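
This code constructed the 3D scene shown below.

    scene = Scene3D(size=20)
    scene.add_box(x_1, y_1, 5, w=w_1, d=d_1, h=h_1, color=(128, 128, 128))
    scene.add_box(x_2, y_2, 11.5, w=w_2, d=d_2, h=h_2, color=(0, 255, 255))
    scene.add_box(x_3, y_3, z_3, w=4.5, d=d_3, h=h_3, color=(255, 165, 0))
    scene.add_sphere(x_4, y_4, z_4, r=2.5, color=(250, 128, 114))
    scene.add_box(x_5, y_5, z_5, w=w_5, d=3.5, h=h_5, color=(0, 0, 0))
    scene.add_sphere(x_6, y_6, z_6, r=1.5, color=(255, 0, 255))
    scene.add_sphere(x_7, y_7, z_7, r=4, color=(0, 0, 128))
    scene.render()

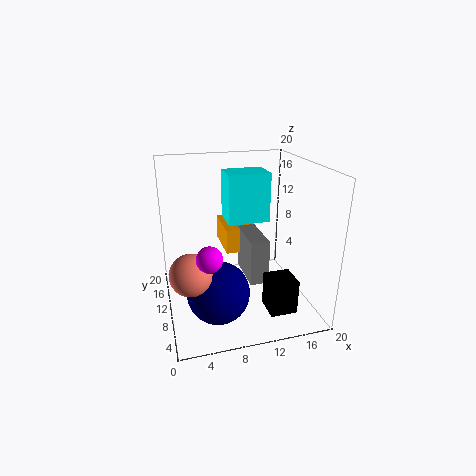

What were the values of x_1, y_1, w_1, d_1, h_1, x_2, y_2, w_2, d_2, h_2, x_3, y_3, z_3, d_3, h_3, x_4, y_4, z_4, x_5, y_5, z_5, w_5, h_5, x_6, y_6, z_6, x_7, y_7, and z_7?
x_1 = 10.5, y_1 = 5.5, w_1 = 2.5, d_1 = 6.5, h_1 = 6, x_2 = 9, y_2 = 11, w_2 = 6, d_2 = 4.5, h_2 = 7, x_3 = 8.5, y_3 = 10.5, z_3 = 7.5, d_3 = 6.5, h_3 = 3.5, x_4 = 2.5, y_4 = 3.5, z_4 = 9, x_5 = 12, y_5 = 1.5, z_5 = 2.5, w_5 = 3.5, h_5 = 4.5, x_6 = 4.5, y_6 = 2, z_6 = 11.5, x_7 = 6, y_7 = 5, z_7 = 5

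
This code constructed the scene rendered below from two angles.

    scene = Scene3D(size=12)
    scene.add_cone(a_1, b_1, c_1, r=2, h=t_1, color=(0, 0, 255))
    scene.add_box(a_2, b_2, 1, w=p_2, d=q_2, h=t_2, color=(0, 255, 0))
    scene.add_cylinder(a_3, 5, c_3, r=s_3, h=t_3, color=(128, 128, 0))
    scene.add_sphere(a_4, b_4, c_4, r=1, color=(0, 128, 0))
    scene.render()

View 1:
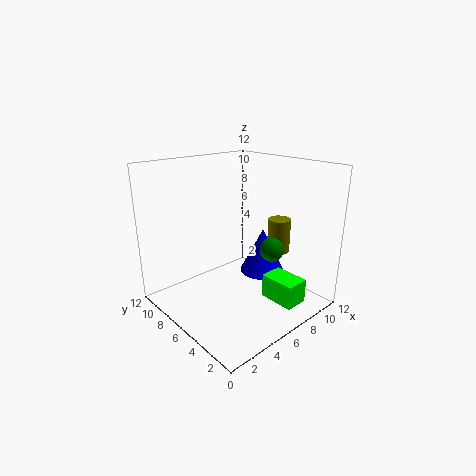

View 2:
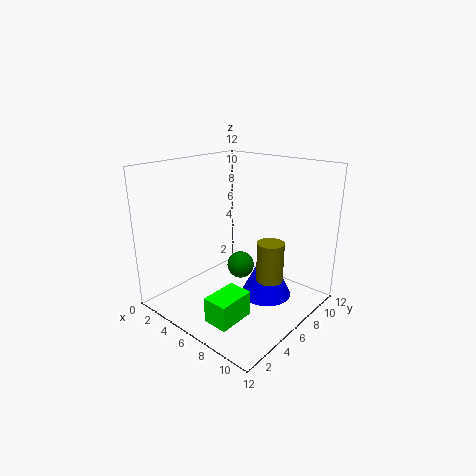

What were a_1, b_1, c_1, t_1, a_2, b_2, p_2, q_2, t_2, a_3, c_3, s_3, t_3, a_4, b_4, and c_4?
a_1 = 9
b_1 = 6
c_1 = 2
t_1 = 4
a_2 = 7
b_2 = 1
p_2 = 2
q_2 = 3
t_2 = 2
a_3 = 10
c_3 = 4
s_3 = 1
t_3 = 3
a_4 = 8
b_4 = 4
c_4 = 5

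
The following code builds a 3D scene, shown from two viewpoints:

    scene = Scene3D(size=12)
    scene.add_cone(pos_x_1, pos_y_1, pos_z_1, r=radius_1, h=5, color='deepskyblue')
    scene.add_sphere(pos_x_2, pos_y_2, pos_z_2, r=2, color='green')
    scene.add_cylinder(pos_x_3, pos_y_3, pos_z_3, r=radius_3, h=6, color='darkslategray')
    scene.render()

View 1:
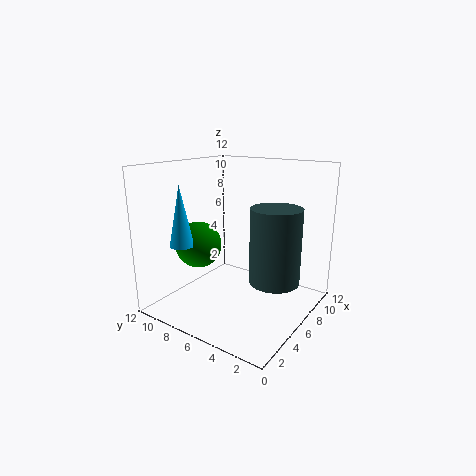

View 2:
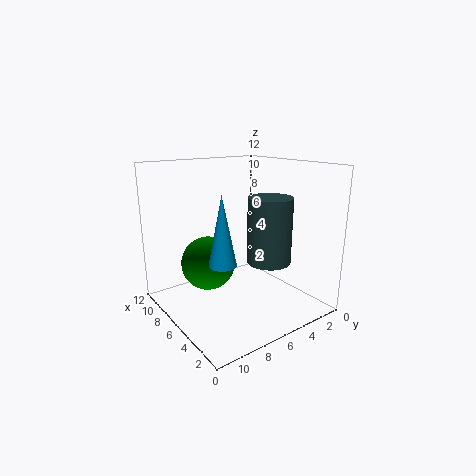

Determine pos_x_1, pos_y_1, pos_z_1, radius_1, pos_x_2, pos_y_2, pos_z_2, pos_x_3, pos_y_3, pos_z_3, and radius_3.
pos_x_1 = 3
pos_y_1 = 9.5
pos_z_1 = 5.5
radius_1 = 1
pos_x_2 = 5
pos_y_2 = 9.5
pos_z_2 = 5
pos_x_3 = 6
pos_y_3 = 2.5
pos_z_3 = 3
radius_3 = 2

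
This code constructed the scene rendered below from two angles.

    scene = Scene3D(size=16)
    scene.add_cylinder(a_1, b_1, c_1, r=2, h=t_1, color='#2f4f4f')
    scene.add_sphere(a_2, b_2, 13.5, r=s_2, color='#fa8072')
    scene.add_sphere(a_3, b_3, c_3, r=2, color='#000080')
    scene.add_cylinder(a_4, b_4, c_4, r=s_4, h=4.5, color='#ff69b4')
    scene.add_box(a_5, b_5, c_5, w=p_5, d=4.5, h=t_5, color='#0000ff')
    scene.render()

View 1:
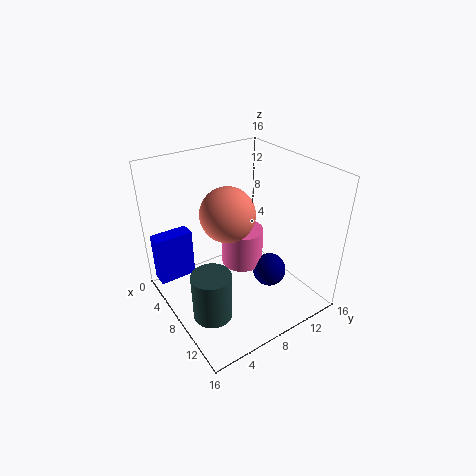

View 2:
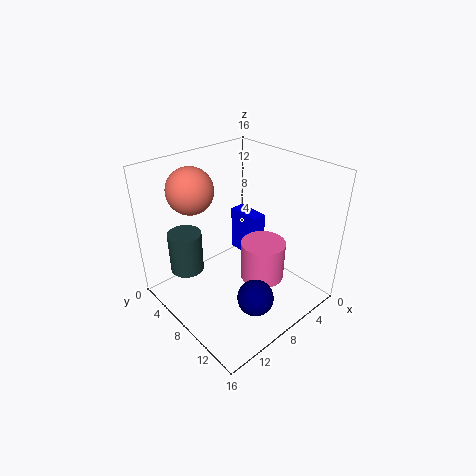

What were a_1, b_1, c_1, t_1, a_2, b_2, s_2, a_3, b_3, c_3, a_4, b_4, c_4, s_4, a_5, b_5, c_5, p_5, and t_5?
a_1 = 11.5, b_1 = 2.5, c_1 = 2.5, t_1 = 5, a_2 = 11.5, b_2 = 4.5, s_2 = 2.5, a_3 = 9, b_3 = 12, c_3 = 2.5, a_4 = 6, b_4 = 10, c_4 = 3, s_4 = 2.5, a_5 = 0.5, b_5 = 0.5, c_5 = 1, p_5 = 2, t_5 = 6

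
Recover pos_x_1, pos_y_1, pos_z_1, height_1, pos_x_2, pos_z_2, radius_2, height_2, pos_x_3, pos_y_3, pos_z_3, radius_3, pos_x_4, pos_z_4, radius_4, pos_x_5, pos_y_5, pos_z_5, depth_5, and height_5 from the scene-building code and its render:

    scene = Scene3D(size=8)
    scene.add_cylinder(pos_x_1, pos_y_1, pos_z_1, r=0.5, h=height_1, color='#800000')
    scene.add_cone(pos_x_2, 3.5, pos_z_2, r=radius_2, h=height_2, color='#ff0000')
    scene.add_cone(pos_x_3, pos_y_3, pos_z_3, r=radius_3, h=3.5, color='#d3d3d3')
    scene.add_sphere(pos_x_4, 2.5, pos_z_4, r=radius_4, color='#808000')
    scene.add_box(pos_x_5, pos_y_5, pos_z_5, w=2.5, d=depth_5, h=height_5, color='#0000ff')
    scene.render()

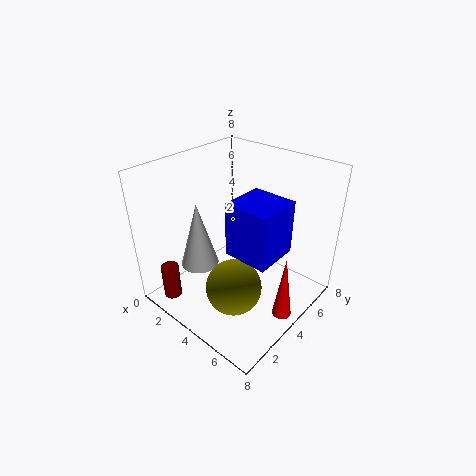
pos_x_1 = 1.5
pos_y_1 = 1
pos_z_1 = 0.5
height_1 = 2
pos_x_2 = 7.5
pos_z_2 = 1
radius_2 = 0.5
height_2 = 3.5
pos_x_3 = 3
pos_y_3 = 2
pos_z_3 = 3
radius_3 = 1
pos_x_4 = 5
pos_z_4 = 2
radius_4 = 1.5
pos_x_5 = 4
pos_y_5 = 3
pos_z_5 = 3.5
depth_5 = 2.5
height_5 = 3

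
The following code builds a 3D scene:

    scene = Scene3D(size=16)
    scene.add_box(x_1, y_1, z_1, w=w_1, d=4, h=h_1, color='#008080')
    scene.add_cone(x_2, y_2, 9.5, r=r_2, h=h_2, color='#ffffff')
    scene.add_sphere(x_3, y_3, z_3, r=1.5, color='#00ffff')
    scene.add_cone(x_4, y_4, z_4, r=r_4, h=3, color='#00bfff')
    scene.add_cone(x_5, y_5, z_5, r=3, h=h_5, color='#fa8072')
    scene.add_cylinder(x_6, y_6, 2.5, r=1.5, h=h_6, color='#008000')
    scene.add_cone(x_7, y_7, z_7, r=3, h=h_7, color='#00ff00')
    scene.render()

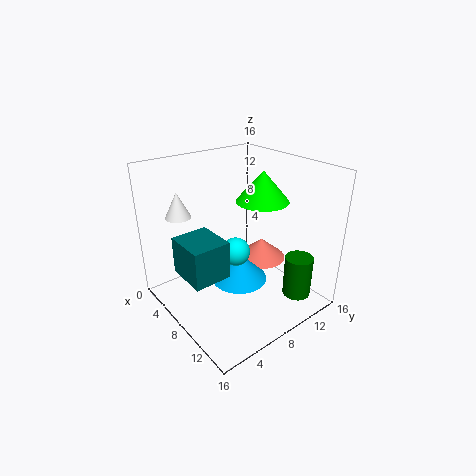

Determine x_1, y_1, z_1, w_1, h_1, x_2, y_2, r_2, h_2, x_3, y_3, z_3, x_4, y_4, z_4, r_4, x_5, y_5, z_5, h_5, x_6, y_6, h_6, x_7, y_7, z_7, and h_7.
x_1 = 6
y_1 = 1
z_1 = 5.5
w_1 = 4.5
h_1 = 4
x_2 = 2
y_2 = 4
r_2 = 1.5
h_2 = 3
x_3 = 9.5
y_3 = 6.5
z_3 = 7.5
x_4 = 9.5
y_4 = 7
z_4 = 4
r_4 = 3
x_5 = 7
y_5 = 12.5
z_5 = 3.5
h_5 = 2.5
x_6 = 14
y_6 = 11.5
h_6 = 4.5
x_7 = 8
y_7 = 11.5
z_7 = 11.5
h_7 = 3.5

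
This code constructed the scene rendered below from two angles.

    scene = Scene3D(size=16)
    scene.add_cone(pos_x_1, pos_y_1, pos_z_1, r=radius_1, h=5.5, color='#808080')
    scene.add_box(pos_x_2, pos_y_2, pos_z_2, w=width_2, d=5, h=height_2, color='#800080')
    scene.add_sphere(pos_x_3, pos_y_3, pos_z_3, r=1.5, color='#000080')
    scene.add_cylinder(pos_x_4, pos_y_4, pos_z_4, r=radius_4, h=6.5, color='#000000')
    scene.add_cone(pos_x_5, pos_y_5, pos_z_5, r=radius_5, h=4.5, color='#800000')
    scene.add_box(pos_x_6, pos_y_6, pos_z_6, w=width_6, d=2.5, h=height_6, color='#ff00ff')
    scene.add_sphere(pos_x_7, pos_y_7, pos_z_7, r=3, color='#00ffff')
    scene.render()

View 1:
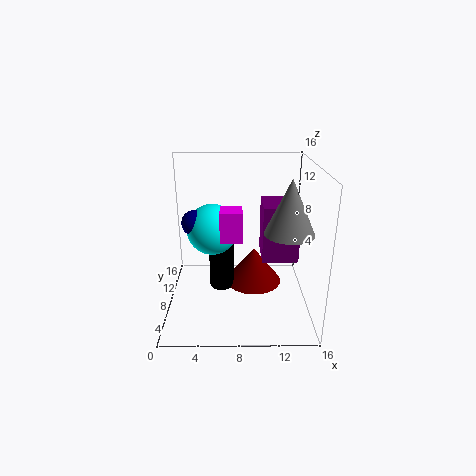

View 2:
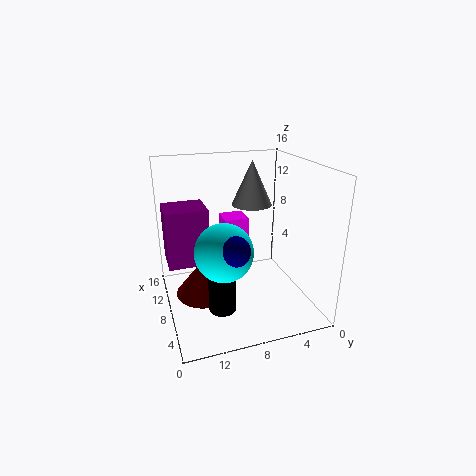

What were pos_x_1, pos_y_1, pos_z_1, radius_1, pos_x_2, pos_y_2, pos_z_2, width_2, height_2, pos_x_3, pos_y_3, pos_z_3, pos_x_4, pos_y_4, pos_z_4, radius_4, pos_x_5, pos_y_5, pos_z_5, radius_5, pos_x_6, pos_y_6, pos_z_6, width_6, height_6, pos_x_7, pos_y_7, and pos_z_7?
pos_x_1 = 13, pos_y_1 = 4.5, pos_z_1 = 10, radius_1 = 2.5, pos_x_2 = 11, pos_y_2 = 10.5, pos_z_2 = 3.5, width_2 = 4.5, height_2 = 7, pos_x_3 = 3, pos_y_3 = 10, pos_z_3 = 9, pos_x_4 = 6, pos_y_4 = 10.5, pos_z_4 = 0.5, radius_4 = 1.5, pos_x_5 = 10, pos_y_5 = 11.5, pos_z_5 = 0.5, radius_5 = 3.5, pos_x_6 = 6, pos_y_6 = 7.5, pos_z_6 = 7.5, width_6 = 2.5, height_6 = 3.5, pos_x_7 = 5, pos_y_7 = 10.5, pos_z_7 = 8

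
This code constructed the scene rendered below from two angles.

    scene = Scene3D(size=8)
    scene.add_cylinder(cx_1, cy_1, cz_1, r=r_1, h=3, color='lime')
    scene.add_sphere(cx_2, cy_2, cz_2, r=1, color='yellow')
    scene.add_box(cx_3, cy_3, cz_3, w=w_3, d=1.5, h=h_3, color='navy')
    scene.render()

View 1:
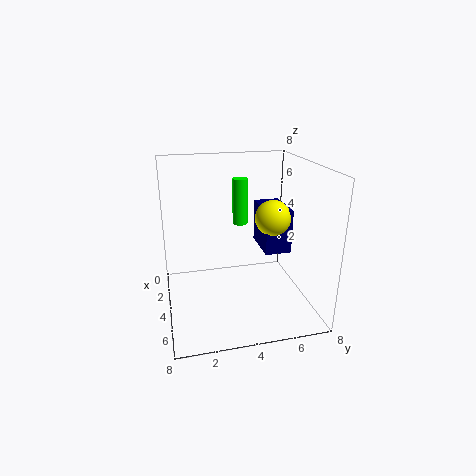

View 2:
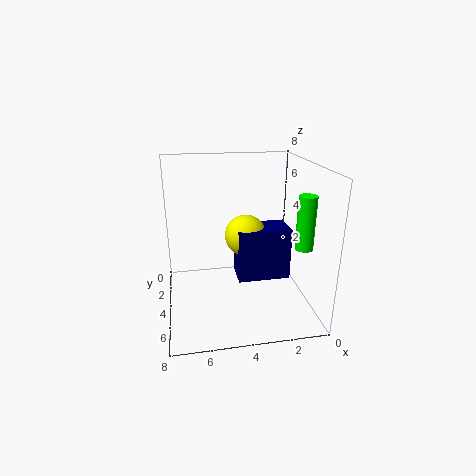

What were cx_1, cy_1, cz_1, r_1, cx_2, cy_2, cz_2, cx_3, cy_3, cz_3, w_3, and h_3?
cx_1 = 0.5, cy_1 = 5, cz_1 = 3.5, r_1 = 0.5, cx_2 = 4, cy_2 = 6, cz_2 = 5, cx_3 = 2, cy_3 = 5.5, cz_3 = 3, w_3 = 2.5, h_3 = 2.5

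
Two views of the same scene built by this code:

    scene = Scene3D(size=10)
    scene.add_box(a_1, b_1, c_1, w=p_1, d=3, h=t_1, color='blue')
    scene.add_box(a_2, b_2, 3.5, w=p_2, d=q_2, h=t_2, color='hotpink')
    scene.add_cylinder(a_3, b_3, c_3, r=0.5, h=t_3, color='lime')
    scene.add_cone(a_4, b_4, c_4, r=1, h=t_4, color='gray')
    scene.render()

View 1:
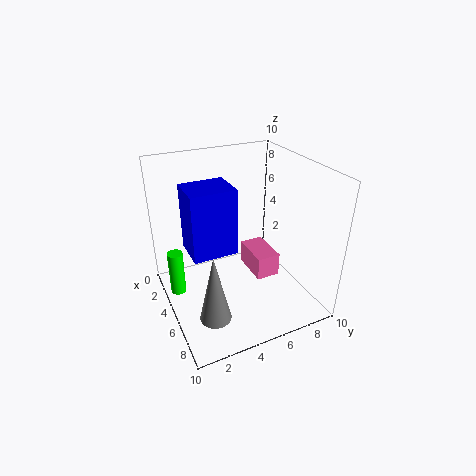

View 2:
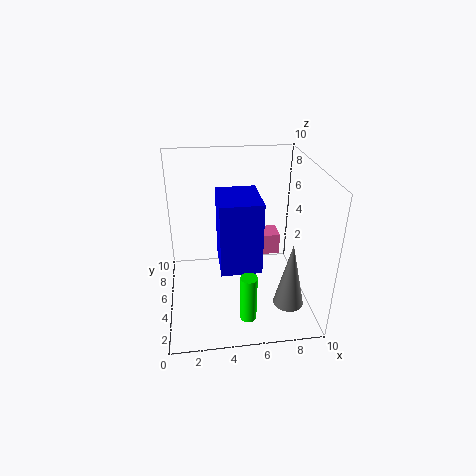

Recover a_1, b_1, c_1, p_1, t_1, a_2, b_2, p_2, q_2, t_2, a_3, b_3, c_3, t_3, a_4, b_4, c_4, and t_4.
a_1 = 3.5
b_1 = 1.5
c_1 = 4.5
p_1 = 2.5
t_1 = 4.5
a_2 = 5.5
b_2 = 5
p_2 = 2.5
q_2 = 1.5
t_2 = 1.5
a_3 = 5
b_3 = 0.5
c_3 = 2
t_3 = 3
a_4 = 8
b_4 = 2
c_4 = 1.5
t_4 = 4.5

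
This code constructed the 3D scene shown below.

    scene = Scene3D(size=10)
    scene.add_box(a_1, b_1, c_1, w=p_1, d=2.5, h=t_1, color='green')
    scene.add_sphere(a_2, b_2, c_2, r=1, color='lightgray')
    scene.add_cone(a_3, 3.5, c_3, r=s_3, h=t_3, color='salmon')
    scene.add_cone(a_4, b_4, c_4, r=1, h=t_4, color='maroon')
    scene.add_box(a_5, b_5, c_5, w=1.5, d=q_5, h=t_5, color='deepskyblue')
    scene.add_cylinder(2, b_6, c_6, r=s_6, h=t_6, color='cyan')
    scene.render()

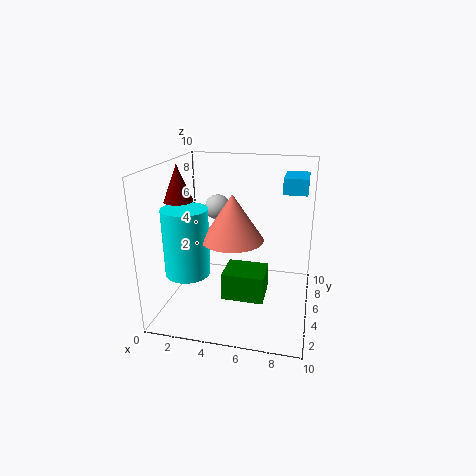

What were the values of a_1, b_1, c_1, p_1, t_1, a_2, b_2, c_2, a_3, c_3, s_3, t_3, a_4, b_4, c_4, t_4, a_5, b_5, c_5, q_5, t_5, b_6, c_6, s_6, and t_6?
a_1 = 4
b_1 = 4
c_1 = 0.5
p_1 = 3
t_1 = 2
a_2 = 2.5
b_2 = 8.5
c_2 = 6
a_3 = 5
c_3 = 5.5
s_3 = 2
t_3 = 3
a_4 = 1
b_4 = 4.5
c_4 = 7.5
t_4 = 2.5
a_5 = 8
b_5 = 4
c_5 = 8.5
q_5 = 2.5
t_5 = 1
b_6 = 3
c_6 = 3
s_6 = 1.5
t_6 = 4.5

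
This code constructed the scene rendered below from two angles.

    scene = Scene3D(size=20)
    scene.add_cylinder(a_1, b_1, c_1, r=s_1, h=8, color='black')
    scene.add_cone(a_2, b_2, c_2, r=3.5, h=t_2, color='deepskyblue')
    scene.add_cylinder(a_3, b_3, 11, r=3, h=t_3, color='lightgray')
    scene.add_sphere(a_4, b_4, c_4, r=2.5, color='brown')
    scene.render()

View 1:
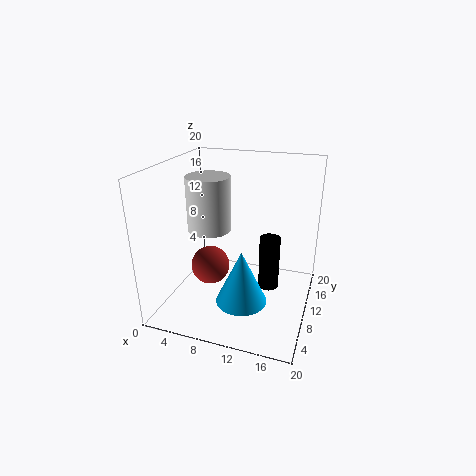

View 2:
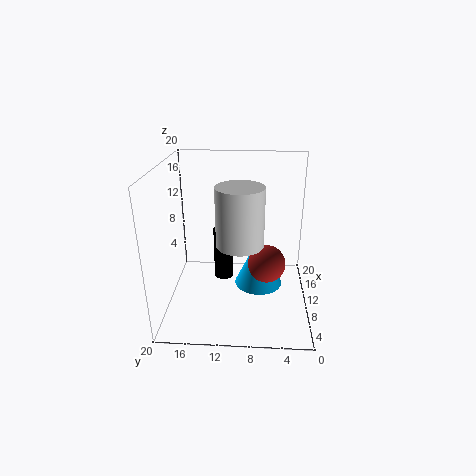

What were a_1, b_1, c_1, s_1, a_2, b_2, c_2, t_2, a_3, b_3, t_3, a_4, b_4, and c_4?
a_1 = 14
b_1 = 12.5
c_1 = 1.5
s_1 = 1.5
a_2 = 11.5
b_2 = 7
c_2 = 2
t_2 = 7.5
a_3 = 6
b_3 = 9.5
t_3 = 7.5
a_4 = 7.5
b_4 = 6
c_4 = 7.5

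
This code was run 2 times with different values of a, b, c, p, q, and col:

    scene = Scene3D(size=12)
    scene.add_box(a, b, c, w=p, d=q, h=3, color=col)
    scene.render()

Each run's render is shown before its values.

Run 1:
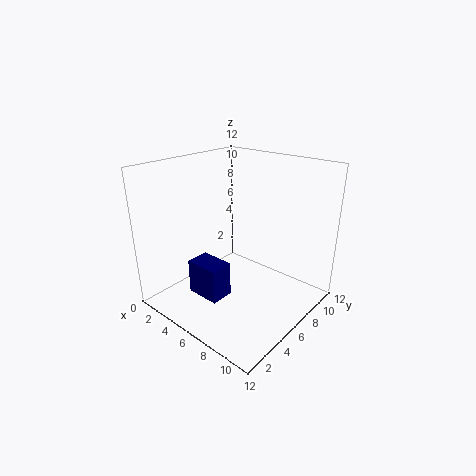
a = 3; b = 3; c = 1; p = 3; q = 2; col = 'navy'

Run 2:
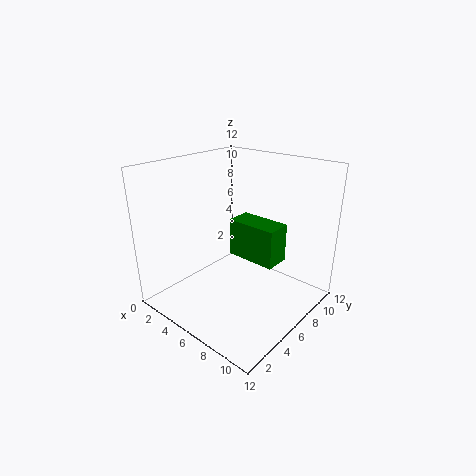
a = 6; b = 5; c = 5; p = 4; q = 2; col = 'green'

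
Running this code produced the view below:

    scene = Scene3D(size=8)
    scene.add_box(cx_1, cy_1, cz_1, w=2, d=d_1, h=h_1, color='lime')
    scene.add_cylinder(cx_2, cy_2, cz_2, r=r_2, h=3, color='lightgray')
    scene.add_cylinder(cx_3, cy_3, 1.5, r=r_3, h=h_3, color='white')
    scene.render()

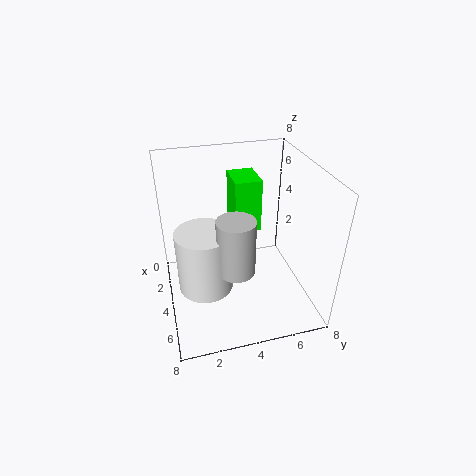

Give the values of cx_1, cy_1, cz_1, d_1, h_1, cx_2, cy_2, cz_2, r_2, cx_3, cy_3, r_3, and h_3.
cx_1 = 1.5; cy_1 = 4; cz_1 = 4; d_1 = 1.5; h_1 = 3; cx_2 = 5.5; cy_2 = 3.5; cz_2 = 3; r_2 = 1; cx_3 = 4.5; cy_3 = 2; r_3 = 1.5; h_3 = 3.5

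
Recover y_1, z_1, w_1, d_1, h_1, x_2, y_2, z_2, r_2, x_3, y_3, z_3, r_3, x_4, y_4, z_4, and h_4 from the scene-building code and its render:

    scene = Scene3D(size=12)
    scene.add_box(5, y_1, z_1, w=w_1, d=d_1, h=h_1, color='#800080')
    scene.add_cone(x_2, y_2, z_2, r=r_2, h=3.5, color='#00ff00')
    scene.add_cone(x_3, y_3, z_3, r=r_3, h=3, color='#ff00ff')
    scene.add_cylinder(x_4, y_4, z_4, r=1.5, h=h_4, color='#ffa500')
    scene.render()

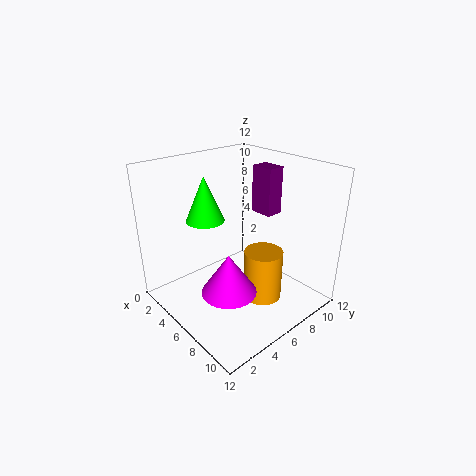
y_1 = 8.5, z_1 = 7.5, w_1 = 2, d_1 = 1.5, h_1 = 4, x_2 = 5, y_2 = 3.5, z_2 = 8, r_2 = 1.5, x_3 = 9, y_3 = 2.5, z_3 = 4, r_3 = 2, x_4 = 9, y_4 = 6, z_4 = 2, h_4 = 4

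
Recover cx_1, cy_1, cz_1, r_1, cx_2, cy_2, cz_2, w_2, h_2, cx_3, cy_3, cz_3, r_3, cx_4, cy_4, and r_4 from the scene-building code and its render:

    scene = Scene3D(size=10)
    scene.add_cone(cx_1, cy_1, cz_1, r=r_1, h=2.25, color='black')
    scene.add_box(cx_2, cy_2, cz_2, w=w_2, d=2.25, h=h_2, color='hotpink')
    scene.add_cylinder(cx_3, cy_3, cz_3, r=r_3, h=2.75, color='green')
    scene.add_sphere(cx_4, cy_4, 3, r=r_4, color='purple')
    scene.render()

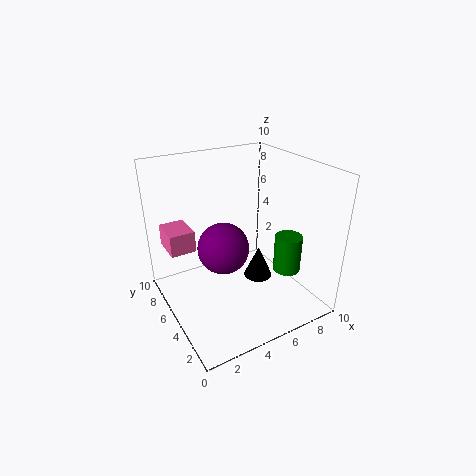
cx_1 = 6.25
cy_1 = 4.25
cz_1 = 2
r_1 = 1
cx_2 = 0.5
cy_2 = 6
cz_2 = 4.25
w_2 = 1.75
h_2 = 1.5
cx_3 = 8.5
cy_3 = 3.75
cz_3 = 2
r_3 = 1
cx_4 = 5
cy_4 = 7.25
r_4 = 2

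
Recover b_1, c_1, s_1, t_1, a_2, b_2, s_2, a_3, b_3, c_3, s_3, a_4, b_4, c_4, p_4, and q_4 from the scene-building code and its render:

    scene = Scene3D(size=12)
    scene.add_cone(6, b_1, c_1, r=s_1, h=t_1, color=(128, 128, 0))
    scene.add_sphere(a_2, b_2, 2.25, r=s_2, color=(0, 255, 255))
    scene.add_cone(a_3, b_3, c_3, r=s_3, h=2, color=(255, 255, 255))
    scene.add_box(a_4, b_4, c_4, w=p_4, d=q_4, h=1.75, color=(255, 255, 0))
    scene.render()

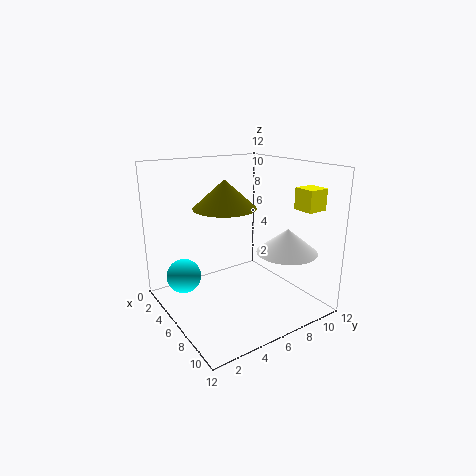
b_1 = 4.75
c_1 = 8.75
s_1 = 2.5
t_1 = 2.25
a_2 = 3
b_2 = 2.25
s_2 = 1.5
a_3 = 8.75
b_3 = 9
c_3 = 5
s_3 = 2.5
a_4 = 8.5
b_4 = 9.75
c_4 = 8.5
p_4 = 1.75
q_4 = 1.75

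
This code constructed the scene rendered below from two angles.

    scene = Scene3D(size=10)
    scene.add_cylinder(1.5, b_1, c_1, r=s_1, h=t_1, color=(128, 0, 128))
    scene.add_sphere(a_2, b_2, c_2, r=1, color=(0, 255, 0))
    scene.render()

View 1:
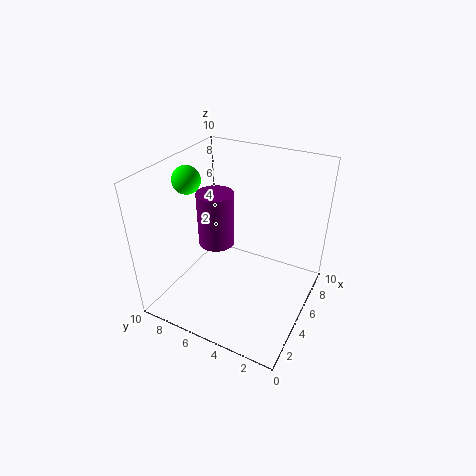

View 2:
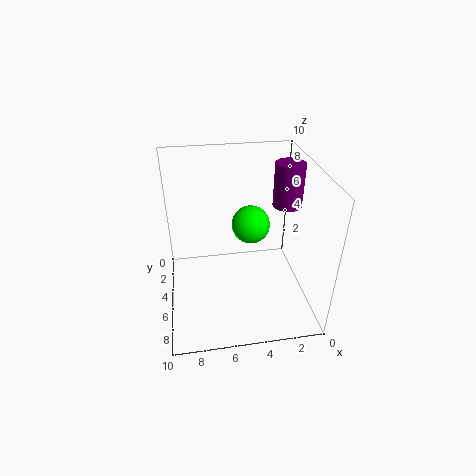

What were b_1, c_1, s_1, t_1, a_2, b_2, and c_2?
b_1 = 4.5; c_1 = 7; s_1 = 1; t_1 = 3; a_2 = 5; b_2 = 9; c_2 = 8.5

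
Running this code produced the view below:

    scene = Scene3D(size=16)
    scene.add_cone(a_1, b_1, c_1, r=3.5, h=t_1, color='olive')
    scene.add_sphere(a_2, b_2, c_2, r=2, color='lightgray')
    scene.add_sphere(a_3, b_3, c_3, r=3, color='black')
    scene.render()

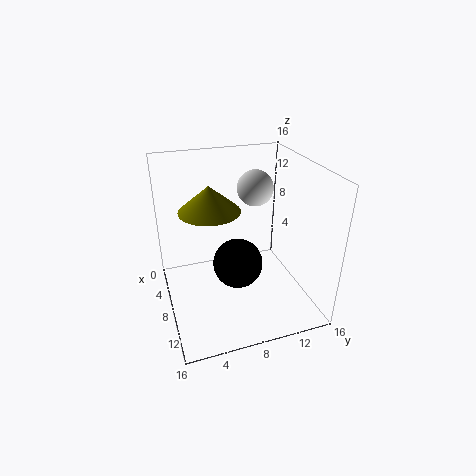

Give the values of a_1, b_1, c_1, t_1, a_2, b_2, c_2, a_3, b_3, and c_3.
a_1 = 5.5; b_1 = 5.5; c_1 = 10.5; t_1 = 3; a_2 = 6.5; b_2 = 10.5; c_2 = 13; a_3 = 6.5; b_3 = 8.5; c_3 = 3.5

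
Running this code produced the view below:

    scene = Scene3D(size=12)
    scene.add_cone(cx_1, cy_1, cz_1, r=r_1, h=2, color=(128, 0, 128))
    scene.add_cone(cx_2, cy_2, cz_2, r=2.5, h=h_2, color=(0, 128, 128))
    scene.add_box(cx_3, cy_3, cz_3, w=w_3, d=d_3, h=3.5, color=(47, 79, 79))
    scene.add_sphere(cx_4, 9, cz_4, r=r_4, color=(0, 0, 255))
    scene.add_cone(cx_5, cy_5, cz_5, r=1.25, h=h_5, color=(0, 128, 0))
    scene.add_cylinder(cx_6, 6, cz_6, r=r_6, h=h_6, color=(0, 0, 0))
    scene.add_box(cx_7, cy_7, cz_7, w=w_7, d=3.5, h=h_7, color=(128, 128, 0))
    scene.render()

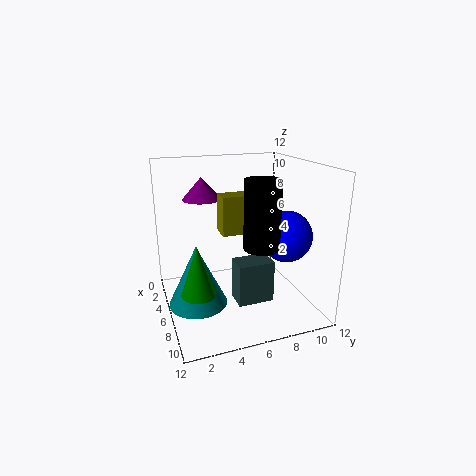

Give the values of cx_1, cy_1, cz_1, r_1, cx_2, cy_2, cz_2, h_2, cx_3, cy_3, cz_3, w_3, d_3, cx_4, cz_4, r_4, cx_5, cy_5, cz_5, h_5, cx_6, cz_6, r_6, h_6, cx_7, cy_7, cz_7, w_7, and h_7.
cx_1 = 2
cy_1 = 4
cz_1 = 8.5
r_1 = 1.75
cx_2 = 5.5
cy_2 = 2.5
cz_2 = 0.25
h_2 = 5.25
cx_3 = 6.5
cy_3 = 5.25
cz_3 = 1
w_3 = 2
d_3 = 3
cx_4 = 8.75
cz_4 = 6.75
r_4 = 2
cx_5 = 9.5
cy_5 = 1.75
cz_5 = 3.5
h_5 = 3.75
cx_6 = 10.75
cz_6 = 7
r_6 = 1.25
h_6 = 4.75
cx_7 = 4.25
cy_7 = 4.75
cz_7 = 6.25
w_7 = 1.75
h_7 = 3.25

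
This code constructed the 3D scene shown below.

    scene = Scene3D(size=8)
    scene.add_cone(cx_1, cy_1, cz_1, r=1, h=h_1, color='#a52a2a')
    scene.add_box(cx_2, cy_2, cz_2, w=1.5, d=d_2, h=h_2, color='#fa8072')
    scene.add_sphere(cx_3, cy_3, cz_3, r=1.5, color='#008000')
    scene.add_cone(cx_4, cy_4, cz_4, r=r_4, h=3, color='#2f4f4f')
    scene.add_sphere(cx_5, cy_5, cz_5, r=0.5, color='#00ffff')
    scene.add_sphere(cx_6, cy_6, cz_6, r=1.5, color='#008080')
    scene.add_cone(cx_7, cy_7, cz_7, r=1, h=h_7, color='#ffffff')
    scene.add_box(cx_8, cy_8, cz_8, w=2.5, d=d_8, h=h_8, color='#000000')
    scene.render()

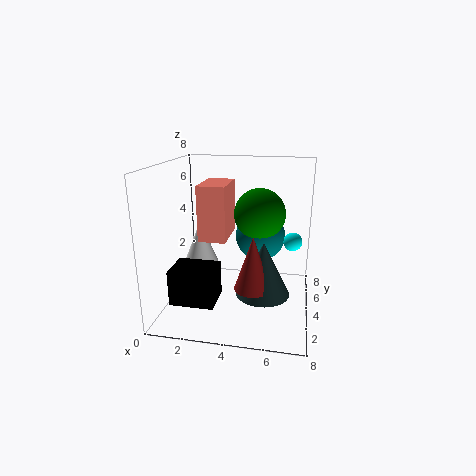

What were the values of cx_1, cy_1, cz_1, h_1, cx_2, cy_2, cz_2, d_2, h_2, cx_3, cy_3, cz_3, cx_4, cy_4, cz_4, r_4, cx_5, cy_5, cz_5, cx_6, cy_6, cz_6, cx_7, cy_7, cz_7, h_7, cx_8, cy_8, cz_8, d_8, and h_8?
cx_1 = 5
cy_1 = 3
cz_1 = 1.5
h_1 = 3
cx_2 = 2
cy_2 = 3
cz_2 = 4
d_2 = 2.5
h_2 = 3
cx_3 = 5
cy_3 = 5.5
cz_3 = 5
cx_4 = 5.5
cy_4 = 3.5
cz_4 = 1
r_4 = 1.5
cx_5 = 7
cy_5 = 4
cz_5 = 4
cx_6 = 5
cy_6 = 6
cz_6 = 3.5
cx_7 = 1.5
cy_7 = 5
cz_7 = 2
h_7 = 2.5
cx_8 = 0.5
cy_8 = 2
cz_8 = 0.5
d_8 = 2
h_8 = 2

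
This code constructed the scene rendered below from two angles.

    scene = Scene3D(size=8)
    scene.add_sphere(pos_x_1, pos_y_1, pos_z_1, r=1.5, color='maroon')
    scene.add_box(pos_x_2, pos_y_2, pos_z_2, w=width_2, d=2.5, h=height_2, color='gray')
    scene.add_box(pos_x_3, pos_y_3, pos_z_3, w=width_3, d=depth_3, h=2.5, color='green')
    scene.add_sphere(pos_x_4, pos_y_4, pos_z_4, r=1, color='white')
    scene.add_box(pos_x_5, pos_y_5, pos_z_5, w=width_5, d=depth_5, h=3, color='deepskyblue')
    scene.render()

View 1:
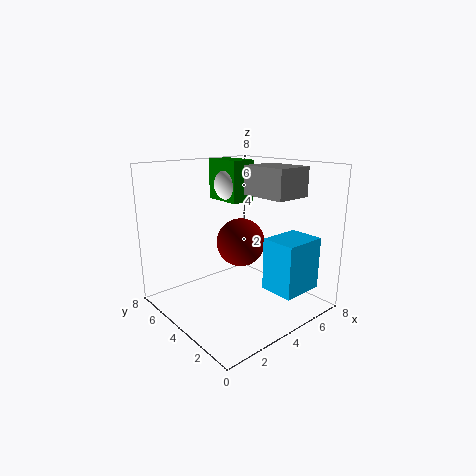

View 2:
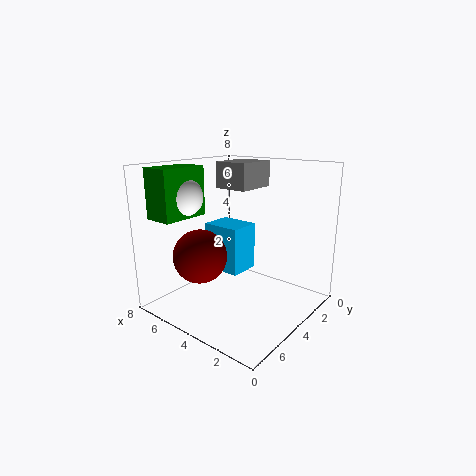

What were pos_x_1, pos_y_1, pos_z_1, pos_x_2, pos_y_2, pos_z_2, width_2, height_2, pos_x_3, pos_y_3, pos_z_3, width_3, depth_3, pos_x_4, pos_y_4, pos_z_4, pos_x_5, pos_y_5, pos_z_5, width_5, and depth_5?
pos_x_1 = 5.5; pos_y_1 = 5.5; pos_z_1 = 3; pos_x_2 = 4; pos_y_2 = 1; pos_z_2 = 6.5; width_2 = 2; height_2 = 1.5; pos_x_3 = 5; pos_y_3 = 5.5; pos_z_3 = 5.5; width_3 = 1.5; depth_3 = 2.5; pos_x_4 = 5.5; pos_y_4 = 6.5; pos_z_4 = 6.5; pos_x_5 = 5; pos_y_5 = 1; pos_z_5 = 1; width_5 = 2.5; depth_5 = 2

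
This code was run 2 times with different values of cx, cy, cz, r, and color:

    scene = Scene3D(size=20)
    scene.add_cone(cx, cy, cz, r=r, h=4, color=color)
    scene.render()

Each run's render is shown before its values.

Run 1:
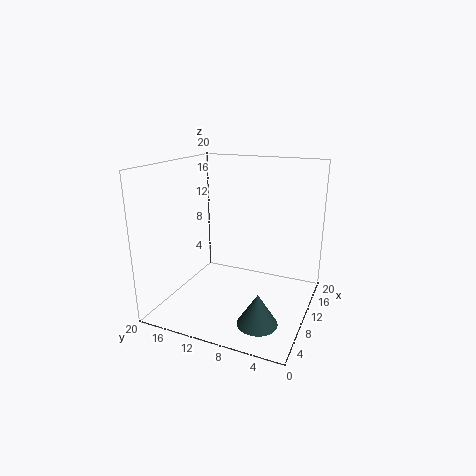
cx = 3.25
cy = 4.5
cz = 2
r = 2.5
color = 'darkslategray'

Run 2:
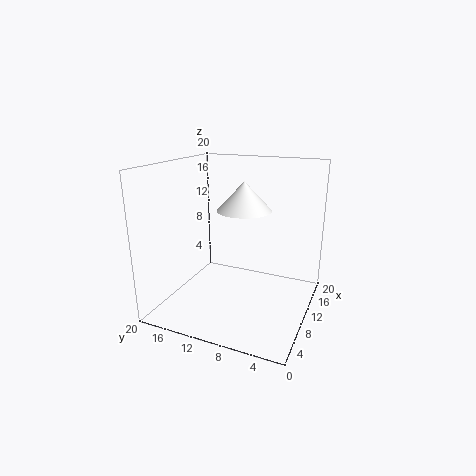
cx = 11
cy = 9.5
cz = 13.75
r = 3.75
color = 'white'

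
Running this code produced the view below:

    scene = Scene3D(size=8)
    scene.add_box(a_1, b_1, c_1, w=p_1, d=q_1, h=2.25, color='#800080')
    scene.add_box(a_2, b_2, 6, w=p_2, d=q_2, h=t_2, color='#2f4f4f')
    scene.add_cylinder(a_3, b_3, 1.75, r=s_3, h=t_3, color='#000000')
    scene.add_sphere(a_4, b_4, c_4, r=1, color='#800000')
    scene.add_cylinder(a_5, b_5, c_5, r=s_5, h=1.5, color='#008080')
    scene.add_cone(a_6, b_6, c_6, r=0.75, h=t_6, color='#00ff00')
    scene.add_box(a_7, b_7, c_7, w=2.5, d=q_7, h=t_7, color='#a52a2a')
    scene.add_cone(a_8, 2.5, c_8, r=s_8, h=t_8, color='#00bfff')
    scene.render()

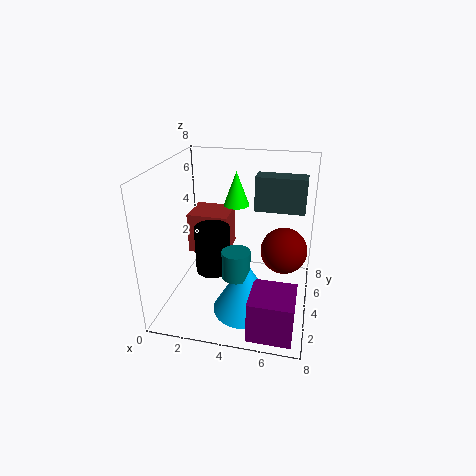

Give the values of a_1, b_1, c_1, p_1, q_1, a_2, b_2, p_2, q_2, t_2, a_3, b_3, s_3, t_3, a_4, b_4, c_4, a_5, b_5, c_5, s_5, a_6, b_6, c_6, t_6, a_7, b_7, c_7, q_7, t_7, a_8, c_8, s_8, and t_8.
a_1 = 5.25
b_1 = 0.25
c_1 = 0.25
p_1 = 2.25
q_1 = 2.25
a_2 = 5
b_2 = 3.25
p_2 = 2.5
q_2 = 1
t_2 = 1.75
a_3 = 2.5
b_3 = 4
s_3 = 1
t_3 = 2.75
a_4 = 6.75
b_4 = 1
c_4 = 5.25
a_5 = 4.25
b_5 = 2.5
c_5 = 2.5
s_5 = 0.75
a_6 = 3.5
b_6 = 5.75
c_6 = 5.25
t_6 = 2
a_7 = 0.5
b_7 = 5.25
c_7 = 2
q_7 = 2.25
t_7 = 2.5
a_8 = 4.75
c_8 = 0.5
s_8 = 1.75
t_8 = 3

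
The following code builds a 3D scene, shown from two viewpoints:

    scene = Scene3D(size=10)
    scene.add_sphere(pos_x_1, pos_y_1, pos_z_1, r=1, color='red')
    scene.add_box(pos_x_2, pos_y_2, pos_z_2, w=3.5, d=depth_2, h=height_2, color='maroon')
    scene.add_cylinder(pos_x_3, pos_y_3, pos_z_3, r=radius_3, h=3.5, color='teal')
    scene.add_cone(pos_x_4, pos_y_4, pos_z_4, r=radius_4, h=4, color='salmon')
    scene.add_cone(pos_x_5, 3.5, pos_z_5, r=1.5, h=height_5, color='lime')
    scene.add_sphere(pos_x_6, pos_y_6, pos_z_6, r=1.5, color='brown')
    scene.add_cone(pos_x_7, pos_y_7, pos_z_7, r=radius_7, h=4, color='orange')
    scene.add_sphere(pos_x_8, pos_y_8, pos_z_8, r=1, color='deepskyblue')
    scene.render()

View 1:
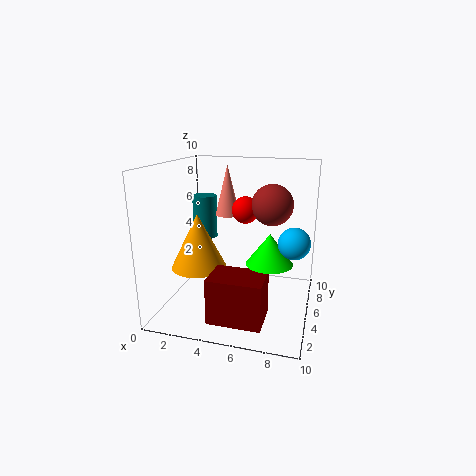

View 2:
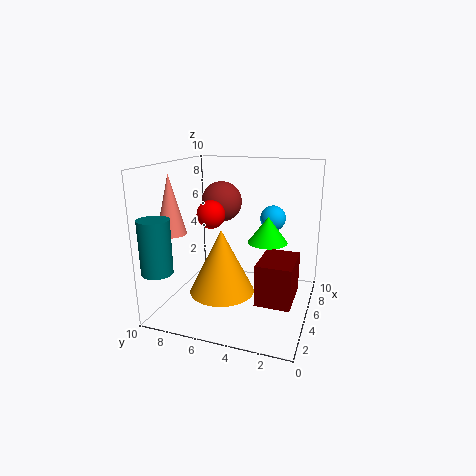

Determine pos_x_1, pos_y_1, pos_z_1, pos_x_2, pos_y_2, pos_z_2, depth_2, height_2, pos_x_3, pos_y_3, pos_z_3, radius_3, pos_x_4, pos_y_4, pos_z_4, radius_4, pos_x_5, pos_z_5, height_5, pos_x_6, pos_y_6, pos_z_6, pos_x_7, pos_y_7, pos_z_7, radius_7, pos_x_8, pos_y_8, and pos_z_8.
pos_x_1 = 5; pos_y_1 = 7; pos_z_1 = 6.5; pos_x_2 = 4; pos_y_2 = 1; pos_z_2 = 0.5; depth_2 = 2.5; height_2 = 3; pos_x_3 = 1; pos_y_3 = 9; pos_z_3 = 3.5; radius_3 = 1; pos_x_4 = 3; pos_y_4 = 9; pos_z_4 = 5.5; radius_4 = 1; pos_x_5 = 7.5; pos_z_5 = 4; height_5 = 2; pos_x_6 = 7; pos_y_6 = 7; pos_z_6 = 7; pos_x_7 = 2; pos_y_7 = 5; pos_z_7 = 2.5; radius_7 = 2; pos_x_8 = 9; pos_y_8 = 3.5; pos_z_8 = 5.5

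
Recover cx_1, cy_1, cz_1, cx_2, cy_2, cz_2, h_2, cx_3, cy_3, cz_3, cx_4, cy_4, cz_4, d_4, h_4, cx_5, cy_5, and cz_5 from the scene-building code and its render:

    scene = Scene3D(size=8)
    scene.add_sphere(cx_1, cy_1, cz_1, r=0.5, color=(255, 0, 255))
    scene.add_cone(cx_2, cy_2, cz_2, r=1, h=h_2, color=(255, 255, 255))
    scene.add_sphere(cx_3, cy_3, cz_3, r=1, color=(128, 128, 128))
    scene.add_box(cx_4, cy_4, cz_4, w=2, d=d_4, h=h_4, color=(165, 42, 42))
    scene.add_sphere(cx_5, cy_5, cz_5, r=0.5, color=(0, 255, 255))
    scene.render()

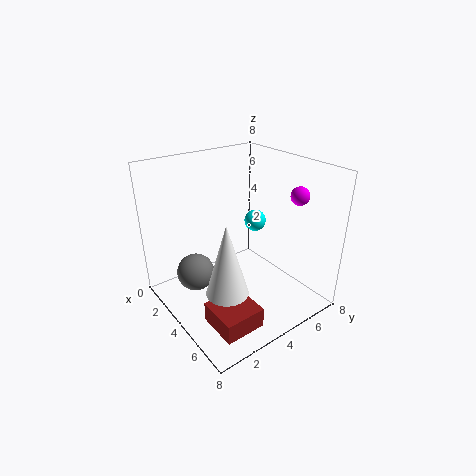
cx_1 = 6, cy_1 = 6.5, cz_1 = 6.5, cx_2 = 6.5, cy_2 = 1.5, cz_2 = 3, h_2 = 3.5, cx_3 = 3.5, cy_3 = 1.5, cz_3 = 2.5, cx_4 = 6, cy_4 = 0.5, cz_4 = 1.5, d_4 = 2, h_4 = 1, cx_5 = 6, cy_5 = 3.5, cz_5 = 6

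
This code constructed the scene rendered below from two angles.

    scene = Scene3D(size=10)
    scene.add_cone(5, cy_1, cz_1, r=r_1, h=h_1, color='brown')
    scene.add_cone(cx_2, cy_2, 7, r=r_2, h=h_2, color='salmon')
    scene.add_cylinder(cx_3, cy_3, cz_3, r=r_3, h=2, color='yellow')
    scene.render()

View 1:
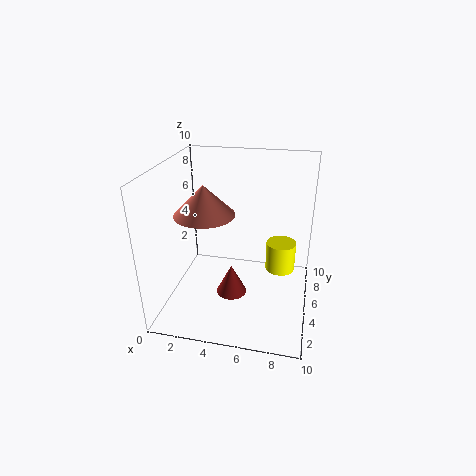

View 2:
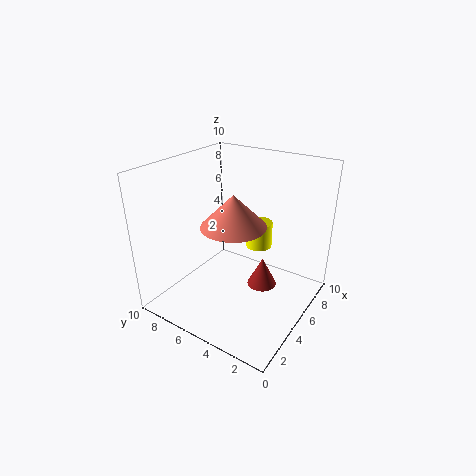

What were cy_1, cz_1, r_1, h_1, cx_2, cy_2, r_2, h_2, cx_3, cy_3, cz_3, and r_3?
cy_1 = 3, cz_1 = 2, r_1 = 1, h_1 = 2, cx_2 = 3, cy_2 = 4, r_2 = 2, h_2 = 2, cx_3 = 8, cy_3 = 5, cz_3 = 3, r_3 = 1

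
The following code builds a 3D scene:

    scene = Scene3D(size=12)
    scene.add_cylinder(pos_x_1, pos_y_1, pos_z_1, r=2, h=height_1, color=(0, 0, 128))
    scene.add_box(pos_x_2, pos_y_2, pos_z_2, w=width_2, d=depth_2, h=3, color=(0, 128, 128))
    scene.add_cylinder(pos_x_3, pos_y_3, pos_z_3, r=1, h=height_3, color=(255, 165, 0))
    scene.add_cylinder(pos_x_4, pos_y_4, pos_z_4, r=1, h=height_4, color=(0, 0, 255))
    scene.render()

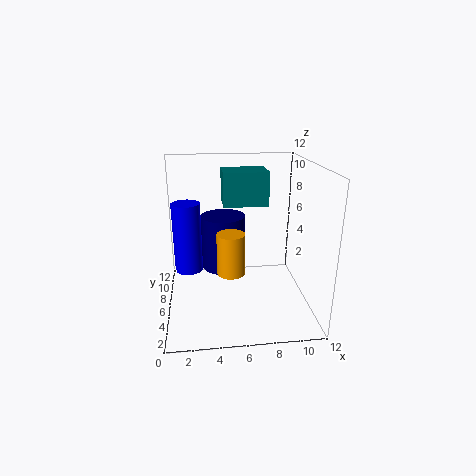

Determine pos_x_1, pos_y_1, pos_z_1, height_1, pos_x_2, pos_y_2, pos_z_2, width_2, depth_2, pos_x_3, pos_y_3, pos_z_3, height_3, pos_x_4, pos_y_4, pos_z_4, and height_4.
pos_x_1 = 5
pos_y_1 = 9
pos_z_1 = 2
height_1 = 5
pos_x_2 = 5
pos_y_2 = 8
pos_z_2 = 8
width_2 = 4
depth_2 = 3
pos_x_3 = 5
pos_y_3 = 2
pos_z_3 = 5
height_3 = 3
pos_x_4 = 2
pos_y_4 = 3
pos_z_4 = 5
height_4 = 5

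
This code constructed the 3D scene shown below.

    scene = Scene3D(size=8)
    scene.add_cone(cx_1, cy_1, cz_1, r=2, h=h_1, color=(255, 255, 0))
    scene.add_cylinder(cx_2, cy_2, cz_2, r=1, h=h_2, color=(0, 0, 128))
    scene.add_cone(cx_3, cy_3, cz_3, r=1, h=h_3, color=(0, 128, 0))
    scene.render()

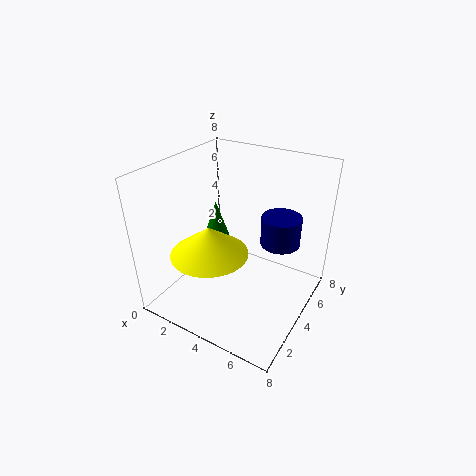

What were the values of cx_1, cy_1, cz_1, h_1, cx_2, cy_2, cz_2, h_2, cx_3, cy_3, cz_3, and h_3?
cx_1 = 3.5; cy_1 = 2; cz_1 = 4; h_1 = 1.5; cx_2 = 6.5; cy_2 = 4; cz_2 = 4.5; h_2 = 1.5; cx_3 = 1.5; cy_3 = 5.5; cz_3 = 2; h_3 = 3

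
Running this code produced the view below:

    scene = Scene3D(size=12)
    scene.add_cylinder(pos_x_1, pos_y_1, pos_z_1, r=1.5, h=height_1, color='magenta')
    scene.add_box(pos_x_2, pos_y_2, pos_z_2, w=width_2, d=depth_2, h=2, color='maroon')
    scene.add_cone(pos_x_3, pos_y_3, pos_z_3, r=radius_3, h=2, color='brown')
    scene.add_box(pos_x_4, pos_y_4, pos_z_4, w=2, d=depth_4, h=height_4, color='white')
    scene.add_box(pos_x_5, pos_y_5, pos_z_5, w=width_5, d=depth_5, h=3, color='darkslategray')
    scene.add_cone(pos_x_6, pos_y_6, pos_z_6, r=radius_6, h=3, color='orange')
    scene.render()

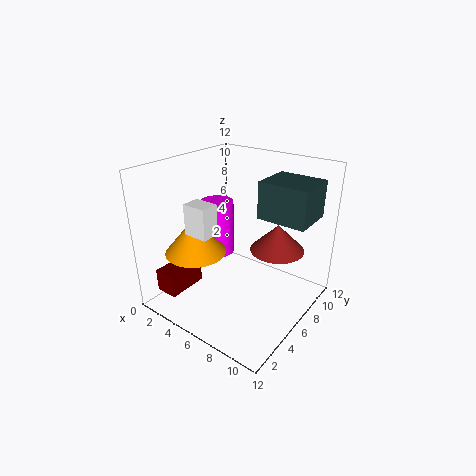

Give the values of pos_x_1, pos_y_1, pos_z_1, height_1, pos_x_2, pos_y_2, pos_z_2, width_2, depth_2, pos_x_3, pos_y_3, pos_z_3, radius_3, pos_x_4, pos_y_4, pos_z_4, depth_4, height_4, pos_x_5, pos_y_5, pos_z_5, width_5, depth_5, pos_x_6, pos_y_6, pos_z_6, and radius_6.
pos_x_1 = 2.5, pos_y_1 = 7.5, pos_z_1 = 3, height_1 = 5, pos_x_2 = 0.5, pos_y_2 = 1.5, pos_z_2 = 1, width_2 = 2, depth_2 = 3.5, pos_x_3 = 10, pos_y_3 = 5.5, pos_z_3 = 6.5, radius_3 = 2, pos_x_4 = 3.5, pos_y_4 = 2.5, pos_z_4 = 7, depth_4 = 1.5, height_4 = 2.5, pos_x_5 = 7.5, pos_y_5 = 6.5, pos_z_5 = 8, width_5 = 4, depth_5 = 3.5, pos_x_6 = 3.5, pos_y_6 = 3.5, pos_z_6 = 5, radius_6 = 2.5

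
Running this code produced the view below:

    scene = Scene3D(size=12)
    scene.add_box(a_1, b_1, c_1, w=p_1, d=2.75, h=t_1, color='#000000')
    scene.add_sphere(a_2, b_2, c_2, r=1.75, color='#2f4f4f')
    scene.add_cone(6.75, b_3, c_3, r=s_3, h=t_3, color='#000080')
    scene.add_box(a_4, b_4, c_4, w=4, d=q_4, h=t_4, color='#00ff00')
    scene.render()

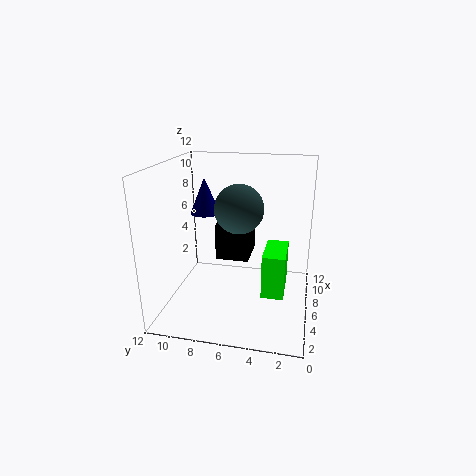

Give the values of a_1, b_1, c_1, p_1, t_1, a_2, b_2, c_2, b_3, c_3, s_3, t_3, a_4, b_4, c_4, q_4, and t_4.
a_1 = 5.25, b_1 = 5, c_1 = 4.25, p_1 = 3.5, t_1 = 3, a_2 = 3, b_2 = 5.25, c_2 = 9.5, b_3 = 9, c_3 = 7.75, s_3 = 1.25, t_3 = 3, a_4 = 6.25, b_4 = 2, c_4 = 0.25, q_4 = 2, t_4 = 4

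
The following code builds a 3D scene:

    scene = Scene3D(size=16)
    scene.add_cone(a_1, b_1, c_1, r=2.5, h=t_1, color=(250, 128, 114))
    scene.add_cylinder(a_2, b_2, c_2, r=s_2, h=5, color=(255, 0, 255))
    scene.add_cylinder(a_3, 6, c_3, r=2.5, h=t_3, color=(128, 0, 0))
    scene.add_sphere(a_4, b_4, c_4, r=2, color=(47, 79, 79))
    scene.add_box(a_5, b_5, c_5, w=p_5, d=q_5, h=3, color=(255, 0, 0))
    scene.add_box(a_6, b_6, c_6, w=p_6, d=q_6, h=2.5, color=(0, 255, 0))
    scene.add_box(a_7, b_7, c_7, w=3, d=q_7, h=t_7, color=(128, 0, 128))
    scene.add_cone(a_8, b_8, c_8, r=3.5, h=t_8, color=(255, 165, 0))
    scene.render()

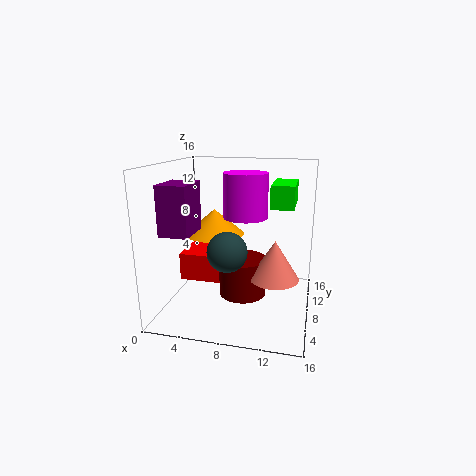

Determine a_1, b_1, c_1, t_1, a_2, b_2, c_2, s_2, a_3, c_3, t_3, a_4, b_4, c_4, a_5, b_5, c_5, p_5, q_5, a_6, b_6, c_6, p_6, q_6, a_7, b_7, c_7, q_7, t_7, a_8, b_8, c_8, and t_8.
a_1 = 12.5
b_1 = 5
c_1 = 5
t_1 = 4
a_2 = 8.5
b_2 = 9.5
c_2 = 10
s_2 = 2.5
a_3 = 9
c_3 = 2.5
t_3 = 4
a_4 = 8
b_4 = 3.5
c_4 = 8
a_5 = 2
b_5 = 5.5
c_5 = 3.5
p_5 = 4.5
q_5 = 5.5
a_6 = 11.5
b_6 = 7.5
c_6 = 11.5
p_6 = 2.5
q_6 = 5.5
a_7 = 1.5
b_7 = 2
c_7 = 9.5
q_7 = 4
t_7 = 5
a_8 = 4.5
b_8 = 10.5
c_8 = 7.5
t_8 = 3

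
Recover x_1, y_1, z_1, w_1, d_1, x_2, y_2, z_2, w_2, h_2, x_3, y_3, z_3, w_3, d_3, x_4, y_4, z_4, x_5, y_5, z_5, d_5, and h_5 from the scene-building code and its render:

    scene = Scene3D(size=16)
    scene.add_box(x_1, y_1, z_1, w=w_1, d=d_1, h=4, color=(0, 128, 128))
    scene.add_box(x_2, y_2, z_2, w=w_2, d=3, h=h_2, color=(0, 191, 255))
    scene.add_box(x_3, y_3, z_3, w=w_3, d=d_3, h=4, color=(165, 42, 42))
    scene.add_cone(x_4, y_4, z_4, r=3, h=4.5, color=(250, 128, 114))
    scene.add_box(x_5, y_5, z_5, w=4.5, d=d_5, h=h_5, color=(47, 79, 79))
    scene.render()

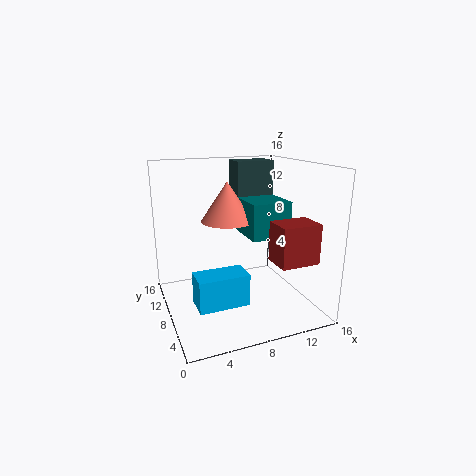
x_1 = 9, y_1 = 6, z_1 = 8, w_1 = 4.5, d_1 = 5, x_2 = 2.5, y_2 = 4.5, z_2 = 1.5, w_2 = 5.5, h_2 = 3.5, x_3 = 9.5, y_3 = 0.5, z_3 = 7, w_3 = 4, d_3 = 3, x_4 = 7.5, y_4 = 10, z_4 = 9.5, x_5 = 9, y_5 = 10.5, z_5 = 11.5, d_5 = 3, h_5 = 4.5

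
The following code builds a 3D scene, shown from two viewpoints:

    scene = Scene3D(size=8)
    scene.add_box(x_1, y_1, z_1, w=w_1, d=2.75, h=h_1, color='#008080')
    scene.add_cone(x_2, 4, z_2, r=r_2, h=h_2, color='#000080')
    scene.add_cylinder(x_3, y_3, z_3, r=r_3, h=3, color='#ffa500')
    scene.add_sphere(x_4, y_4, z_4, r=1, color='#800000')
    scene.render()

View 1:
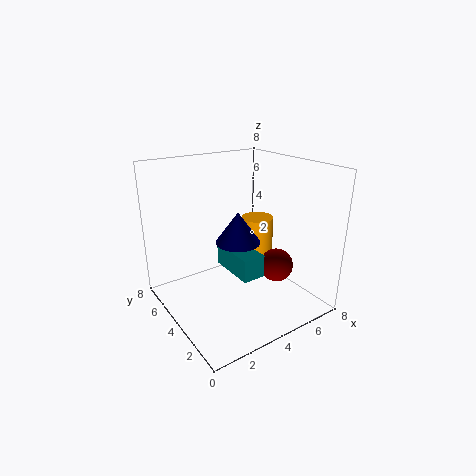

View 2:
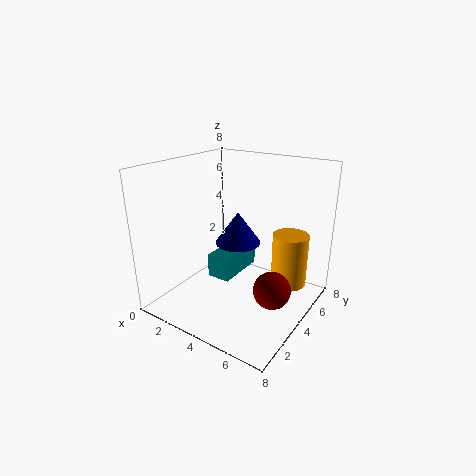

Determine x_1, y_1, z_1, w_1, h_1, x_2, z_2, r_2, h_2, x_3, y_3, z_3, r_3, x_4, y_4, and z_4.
x_1 = 3.25
y_1 = 2.25
z_1 = 2.25
w_1 = 1.25
h_1 = 1.25
x_2 = 4
z_2 = 3.75
r_2 = 1.25
h_2 = 1.75
x_3 = 6.5
y_3 = 5.5
z_3 = 1.25
r_3 = 1
x_4 = 6.5
y_4 = 3.5
z_4 = 1.75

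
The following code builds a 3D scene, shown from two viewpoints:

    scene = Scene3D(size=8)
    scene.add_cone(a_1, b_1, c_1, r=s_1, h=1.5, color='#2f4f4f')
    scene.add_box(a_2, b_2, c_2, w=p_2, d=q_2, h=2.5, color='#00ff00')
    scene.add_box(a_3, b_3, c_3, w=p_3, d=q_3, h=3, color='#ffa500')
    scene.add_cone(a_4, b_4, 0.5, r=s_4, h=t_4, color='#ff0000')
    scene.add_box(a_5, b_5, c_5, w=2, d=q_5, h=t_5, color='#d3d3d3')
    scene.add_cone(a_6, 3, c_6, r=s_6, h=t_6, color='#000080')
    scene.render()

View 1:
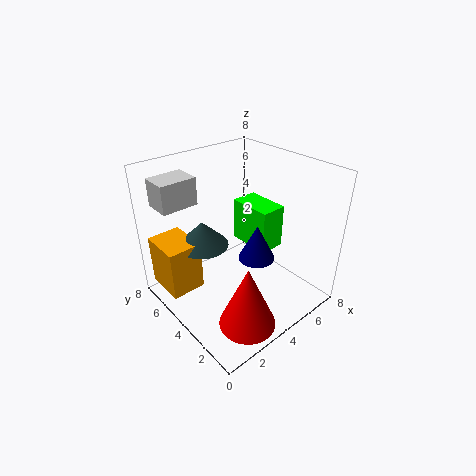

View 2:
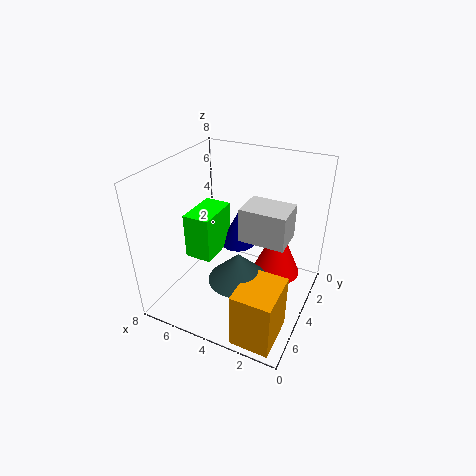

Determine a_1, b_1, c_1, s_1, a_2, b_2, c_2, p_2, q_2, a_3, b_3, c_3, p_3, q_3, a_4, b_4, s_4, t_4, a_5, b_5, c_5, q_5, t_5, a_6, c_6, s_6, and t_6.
a_1 = 3; b_1 = 6; c_1 = 3; s_1 = 1.5; a_2 = 5; b_2 = 3; c_2 = 3; p_2 = 1.5; q_2 = 2.5; a_3 = 0.5; b_3 = 5.5; c_3 = 0.5; p_3 = 2; q_3 = 2.5; a_4 = 2.5; b_4 = 1.5; s_4 = 1.5; t_4 = 3.5; a_5 = 0.5; b_5 = 5.5; c_5 = 6; q_5 = 1.5; t_5 = 1.5; a_6 = 4.5; c_6 = 3; s_6 = 1; t_6 = 2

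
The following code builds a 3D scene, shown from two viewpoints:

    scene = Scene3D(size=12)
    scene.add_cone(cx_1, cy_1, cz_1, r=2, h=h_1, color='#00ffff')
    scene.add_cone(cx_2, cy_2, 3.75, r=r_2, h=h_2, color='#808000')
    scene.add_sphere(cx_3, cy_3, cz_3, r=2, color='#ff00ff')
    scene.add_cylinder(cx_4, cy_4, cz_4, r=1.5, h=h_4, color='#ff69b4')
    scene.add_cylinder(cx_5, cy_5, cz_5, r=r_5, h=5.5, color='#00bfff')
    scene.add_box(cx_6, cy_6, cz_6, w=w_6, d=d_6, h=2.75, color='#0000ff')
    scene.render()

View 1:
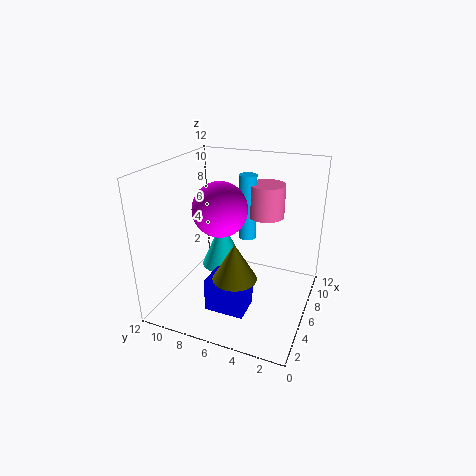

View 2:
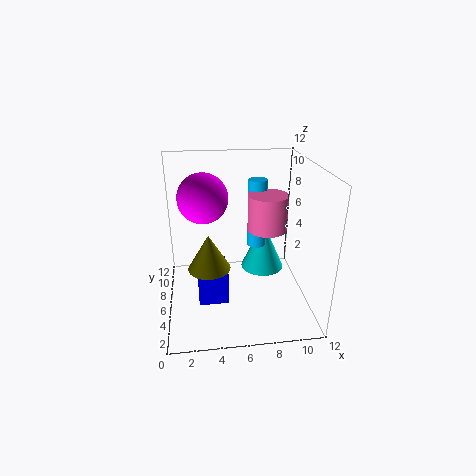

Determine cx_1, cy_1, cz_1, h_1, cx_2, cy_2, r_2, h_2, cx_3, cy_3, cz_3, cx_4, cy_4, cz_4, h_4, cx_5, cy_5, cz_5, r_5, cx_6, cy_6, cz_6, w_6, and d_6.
cx_1 = 8.75, cy_1 = 8.75, cz_1 = 1.5, h_1 = 4.5, cx_2 = 3.5, cy_2 = 5.25, r_2 = 1.75, h_2 = 3, cx_3 = 3.25, cy_3 = 6.25, cz_3 = 9.5, cx_4 = 8, cy_4 = 4.25, cz_4 = 7.5, h_4 = 2.75, cx_5 = 7.5, cy_5 = 5.75, cz_5 = 5.5, r_5 = 0.75, cx_6 = 2.5, cy_6 = 4.25, cz_6 = 0.75, w_6 = 2.5, d_6 = 3.25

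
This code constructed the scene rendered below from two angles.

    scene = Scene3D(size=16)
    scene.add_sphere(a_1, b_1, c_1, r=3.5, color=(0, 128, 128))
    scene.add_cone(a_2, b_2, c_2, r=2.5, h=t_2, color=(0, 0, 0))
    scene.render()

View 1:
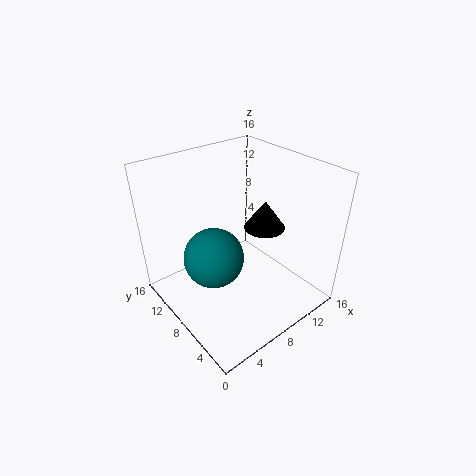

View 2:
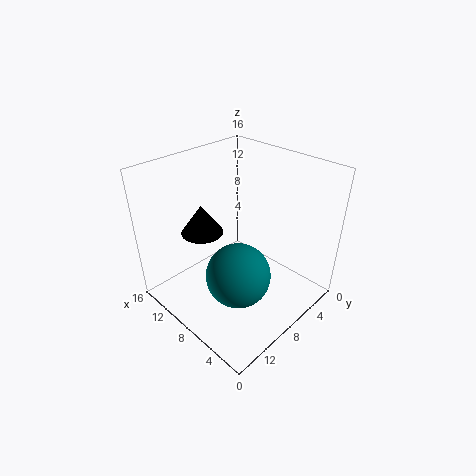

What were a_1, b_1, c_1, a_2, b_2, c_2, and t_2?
a_1 = 6; b_1 = 10; c_1 = 5; a_2 = 13; b_2 = 9; c_2 = 7; t_2 = 3.5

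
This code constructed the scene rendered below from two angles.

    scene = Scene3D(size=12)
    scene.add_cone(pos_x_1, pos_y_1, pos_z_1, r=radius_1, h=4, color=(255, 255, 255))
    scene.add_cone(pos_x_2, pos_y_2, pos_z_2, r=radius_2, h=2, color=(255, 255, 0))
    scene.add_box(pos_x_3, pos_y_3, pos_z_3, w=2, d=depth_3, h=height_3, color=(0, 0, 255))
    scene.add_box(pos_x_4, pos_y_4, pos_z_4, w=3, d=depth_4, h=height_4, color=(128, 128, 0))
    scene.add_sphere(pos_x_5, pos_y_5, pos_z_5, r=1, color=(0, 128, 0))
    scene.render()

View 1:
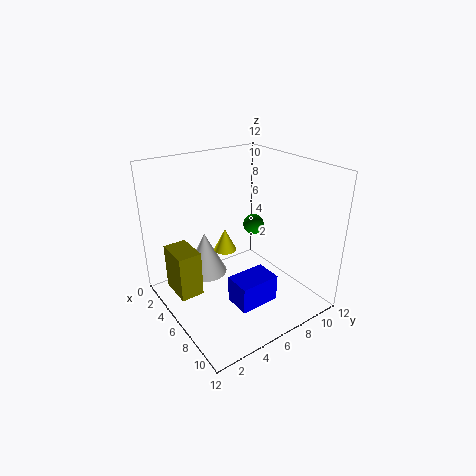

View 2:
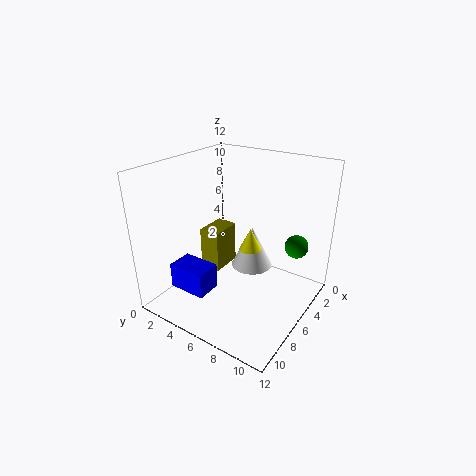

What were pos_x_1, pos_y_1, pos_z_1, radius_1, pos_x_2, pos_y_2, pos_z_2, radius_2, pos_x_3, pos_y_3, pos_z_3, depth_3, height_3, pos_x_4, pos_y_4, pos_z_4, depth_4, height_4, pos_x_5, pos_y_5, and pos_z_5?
pos_x_1 = 2; pos_y_1 = 5; pos_z_1 = 1; radius_1 = 2; pos_x_2 = 4; pos_y_2 = 6; pos_z_2 = 4; radius_2 = 1; pos_x_3 = 9; pos_y_3 = 3; pos_z_3 = 3; depth_3 = 3; height_3 = 2; pos_x_4 = 2; pos_y_4 = 1; pos_z_4 = 1; depth_4 = 2; height_4 = 4; pos_x_5 = 3; pos_y_5 = 10; pos_z_5 = 5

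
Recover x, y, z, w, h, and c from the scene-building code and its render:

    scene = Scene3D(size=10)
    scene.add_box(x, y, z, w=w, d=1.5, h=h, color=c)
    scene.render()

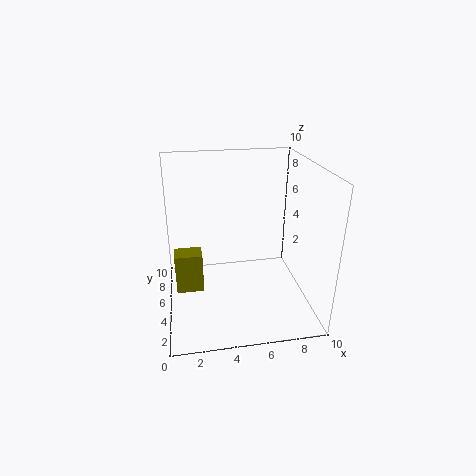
x = 0.5
y = 5.5
z = 0.5
w = 2
h = 3
c = 'olive'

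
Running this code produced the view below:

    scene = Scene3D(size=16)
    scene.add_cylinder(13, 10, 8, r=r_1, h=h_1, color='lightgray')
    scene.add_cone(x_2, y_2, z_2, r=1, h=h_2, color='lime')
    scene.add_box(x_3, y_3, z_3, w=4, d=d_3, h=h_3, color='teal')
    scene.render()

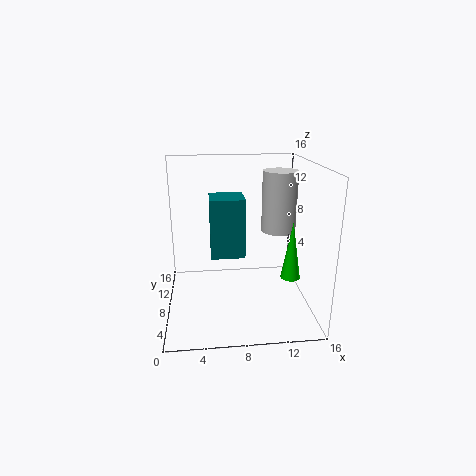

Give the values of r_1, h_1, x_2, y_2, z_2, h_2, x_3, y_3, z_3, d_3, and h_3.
r_1 = 2, h_1 = 7, x_2 = 13, y_2 = 4, z_2 = 5, h_2 = 6, x_3 = 5, y_3 = 9, z_3 = 5, d_3 = 4, h_3 = 7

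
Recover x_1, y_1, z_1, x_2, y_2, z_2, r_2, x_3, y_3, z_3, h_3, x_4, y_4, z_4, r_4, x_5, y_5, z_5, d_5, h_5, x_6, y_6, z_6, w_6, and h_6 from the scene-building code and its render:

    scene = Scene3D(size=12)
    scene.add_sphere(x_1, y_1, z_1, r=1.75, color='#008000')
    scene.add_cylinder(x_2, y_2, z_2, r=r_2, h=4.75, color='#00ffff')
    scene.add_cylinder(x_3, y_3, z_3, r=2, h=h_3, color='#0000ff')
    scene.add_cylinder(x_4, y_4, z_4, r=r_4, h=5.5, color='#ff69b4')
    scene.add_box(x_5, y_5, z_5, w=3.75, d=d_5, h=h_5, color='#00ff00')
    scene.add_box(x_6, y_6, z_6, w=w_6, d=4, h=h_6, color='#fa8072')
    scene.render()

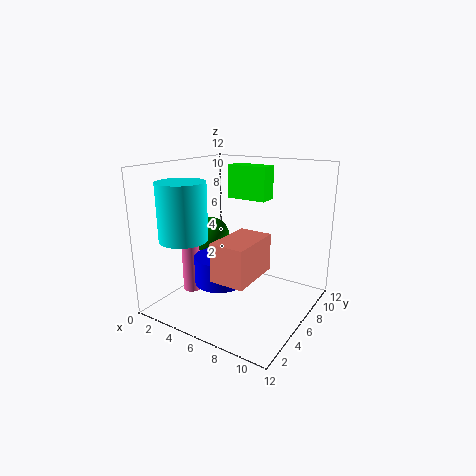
x_1 = 2
y_1 = 7.5
z_1 = 5
x_2 = 2.5
y_2 = 3.25
z_2 = 6
r_2 = 2
x_3 = 5.5
y_3 = 4
z_3 = 2.75
h_3 = 2.25
x_4 = 2.5
y_4 = 4
z_4 = 1.25
r_4 = 0.75
x_5 = 3
y_5 = 9
z_5 = 8.5
d_5 = 1.75
h_5 = 3
x_6 = 7.25
y_6 = 0.5
z_6 = 4.75
w_6 = 2.5
h_6 = 2.75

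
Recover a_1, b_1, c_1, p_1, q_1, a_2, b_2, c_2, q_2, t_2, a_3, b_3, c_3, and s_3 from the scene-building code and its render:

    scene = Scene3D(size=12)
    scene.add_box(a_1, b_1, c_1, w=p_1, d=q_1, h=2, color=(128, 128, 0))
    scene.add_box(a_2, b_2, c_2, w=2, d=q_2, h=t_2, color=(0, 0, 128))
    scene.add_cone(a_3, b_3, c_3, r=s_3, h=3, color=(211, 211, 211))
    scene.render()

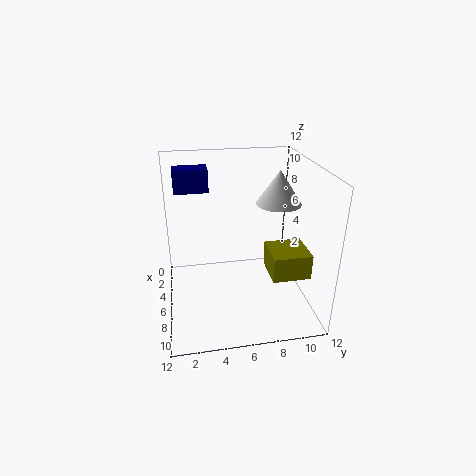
a_1 = 7
b_1 = 8
c_1 = 4
p_1 = 3
q_1 = 3
a_2 = 1
b_2 = 1
c_2 = 9
q_2 = 3
t_2 = 2
a_3 = 4
b_3 = 10
c_3 = 8
s_3 = 2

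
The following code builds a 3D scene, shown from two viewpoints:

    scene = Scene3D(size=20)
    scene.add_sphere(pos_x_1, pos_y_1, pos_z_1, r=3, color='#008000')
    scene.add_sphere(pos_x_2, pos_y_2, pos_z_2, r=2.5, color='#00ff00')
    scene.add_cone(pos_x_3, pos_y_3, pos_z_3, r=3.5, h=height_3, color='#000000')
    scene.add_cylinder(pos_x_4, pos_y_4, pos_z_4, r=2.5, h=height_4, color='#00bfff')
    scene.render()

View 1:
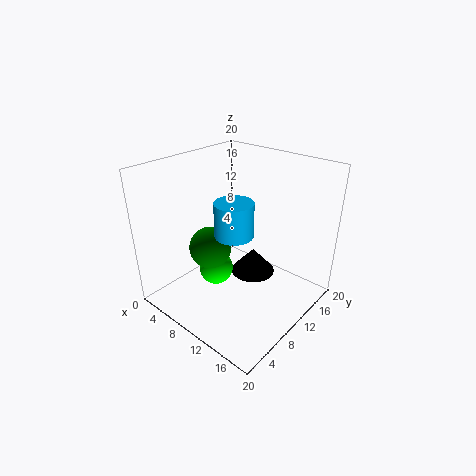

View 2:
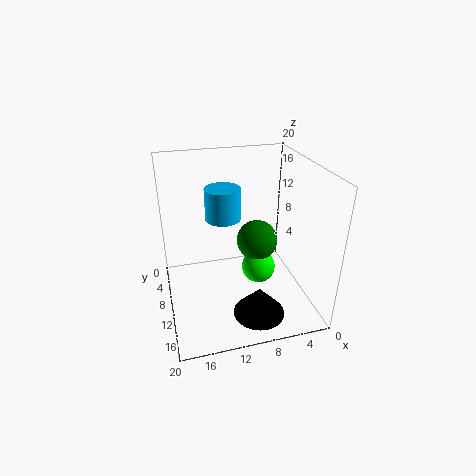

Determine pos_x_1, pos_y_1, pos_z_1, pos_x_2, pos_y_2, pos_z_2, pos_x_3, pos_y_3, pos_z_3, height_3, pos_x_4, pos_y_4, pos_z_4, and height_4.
pos_x_1 = 6.5; pos_y_1 = 8; pos_z_1 = 8; pos_x_2 = 6.5; pos_y_2 = 9; pos_z_2 = 4; pos_x_3 = 8.5; pos_y_3 = 15.5; pos_z_3 = 1; height_3 = 4; pos_x_4 = 11.5; pos_y_4 = 7.5; pos_z_4 = 12; height_4 = 4.5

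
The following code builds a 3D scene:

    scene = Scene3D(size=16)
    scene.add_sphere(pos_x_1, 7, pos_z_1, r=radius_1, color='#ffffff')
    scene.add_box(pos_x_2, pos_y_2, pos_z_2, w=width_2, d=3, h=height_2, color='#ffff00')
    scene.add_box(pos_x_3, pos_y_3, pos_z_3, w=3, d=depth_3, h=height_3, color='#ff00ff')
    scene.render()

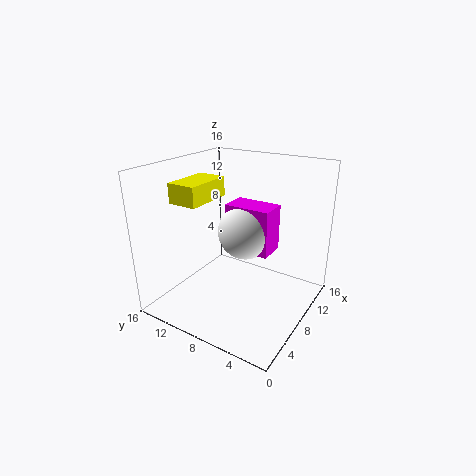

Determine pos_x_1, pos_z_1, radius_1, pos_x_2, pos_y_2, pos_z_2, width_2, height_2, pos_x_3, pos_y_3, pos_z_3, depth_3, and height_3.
pos_x_1 = 8
pos_z_1 = 9
radius_1 = 3
pos_x_2 = 2
pos_y_2 = 9
pos_z_2 = 13
width_2 = 5
height_2 = 2
pos_x_3 = 7
pos_y_3 = 4
pos_z_3 = 7
depth_3 = 5
height_3 = 5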